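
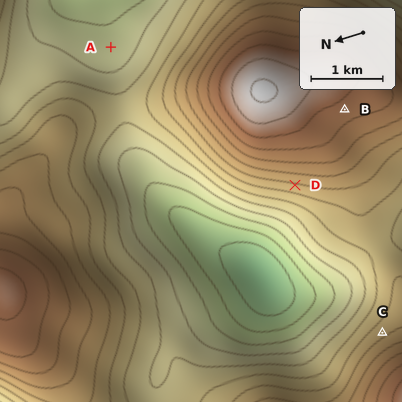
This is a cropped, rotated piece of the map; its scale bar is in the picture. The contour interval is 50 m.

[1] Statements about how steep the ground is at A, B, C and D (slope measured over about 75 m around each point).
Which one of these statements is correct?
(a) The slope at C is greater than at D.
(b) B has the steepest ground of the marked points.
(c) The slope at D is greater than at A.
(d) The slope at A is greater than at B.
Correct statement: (c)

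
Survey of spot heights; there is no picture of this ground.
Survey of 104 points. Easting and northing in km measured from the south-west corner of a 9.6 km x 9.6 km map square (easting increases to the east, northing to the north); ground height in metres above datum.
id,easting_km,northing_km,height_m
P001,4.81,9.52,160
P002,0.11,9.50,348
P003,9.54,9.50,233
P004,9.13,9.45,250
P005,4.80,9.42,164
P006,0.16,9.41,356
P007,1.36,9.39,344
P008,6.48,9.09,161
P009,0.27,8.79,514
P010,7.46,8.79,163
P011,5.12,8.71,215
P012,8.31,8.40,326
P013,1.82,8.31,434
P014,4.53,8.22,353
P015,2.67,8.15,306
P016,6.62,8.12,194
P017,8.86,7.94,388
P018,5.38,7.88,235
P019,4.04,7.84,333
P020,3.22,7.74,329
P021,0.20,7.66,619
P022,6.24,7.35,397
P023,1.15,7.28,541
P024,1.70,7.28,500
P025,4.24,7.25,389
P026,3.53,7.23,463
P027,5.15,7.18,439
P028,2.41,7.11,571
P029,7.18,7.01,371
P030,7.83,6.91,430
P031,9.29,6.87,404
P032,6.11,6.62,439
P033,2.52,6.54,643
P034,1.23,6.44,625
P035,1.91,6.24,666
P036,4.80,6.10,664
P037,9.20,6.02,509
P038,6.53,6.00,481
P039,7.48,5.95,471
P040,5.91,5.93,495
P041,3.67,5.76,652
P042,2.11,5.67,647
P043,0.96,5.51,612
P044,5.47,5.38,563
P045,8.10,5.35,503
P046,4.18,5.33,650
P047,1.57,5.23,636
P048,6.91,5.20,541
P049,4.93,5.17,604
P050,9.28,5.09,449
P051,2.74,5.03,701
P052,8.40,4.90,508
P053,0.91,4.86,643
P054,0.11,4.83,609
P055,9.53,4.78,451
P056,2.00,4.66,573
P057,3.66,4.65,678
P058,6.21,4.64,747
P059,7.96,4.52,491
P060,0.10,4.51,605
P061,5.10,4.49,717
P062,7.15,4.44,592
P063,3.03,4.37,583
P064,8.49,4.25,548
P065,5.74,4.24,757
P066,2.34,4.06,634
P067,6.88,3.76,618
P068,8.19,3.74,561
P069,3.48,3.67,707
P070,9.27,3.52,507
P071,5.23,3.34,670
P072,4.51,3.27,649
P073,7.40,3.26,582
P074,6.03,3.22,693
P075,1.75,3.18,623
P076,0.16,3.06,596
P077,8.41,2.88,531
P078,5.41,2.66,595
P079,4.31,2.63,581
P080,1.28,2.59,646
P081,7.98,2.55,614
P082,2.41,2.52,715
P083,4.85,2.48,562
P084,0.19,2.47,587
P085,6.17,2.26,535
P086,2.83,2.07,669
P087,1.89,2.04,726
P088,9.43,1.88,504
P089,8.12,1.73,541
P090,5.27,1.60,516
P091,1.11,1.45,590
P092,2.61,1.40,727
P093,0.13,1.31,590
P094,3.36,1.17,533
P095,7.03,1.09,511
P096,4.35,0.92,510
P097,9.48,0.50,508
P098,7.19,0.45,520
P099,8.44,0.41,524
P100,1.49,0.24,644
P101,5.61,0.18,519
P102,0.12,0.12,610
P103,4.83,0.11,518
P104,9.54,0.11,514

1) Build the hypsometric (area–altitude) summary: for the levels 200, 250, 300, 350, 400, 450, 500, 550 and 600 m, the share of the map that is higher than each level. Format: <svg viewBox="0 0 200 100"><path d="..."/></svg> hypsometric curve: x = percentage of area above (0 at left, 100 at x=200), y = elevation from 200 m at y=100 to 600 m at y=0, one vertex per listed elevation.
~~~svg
<svg viewBox="0 0 200 100"><path d="M191 100l-7-12-7-13-7-13-10-12-9-12-14-13-44-13-29-12"/></svg>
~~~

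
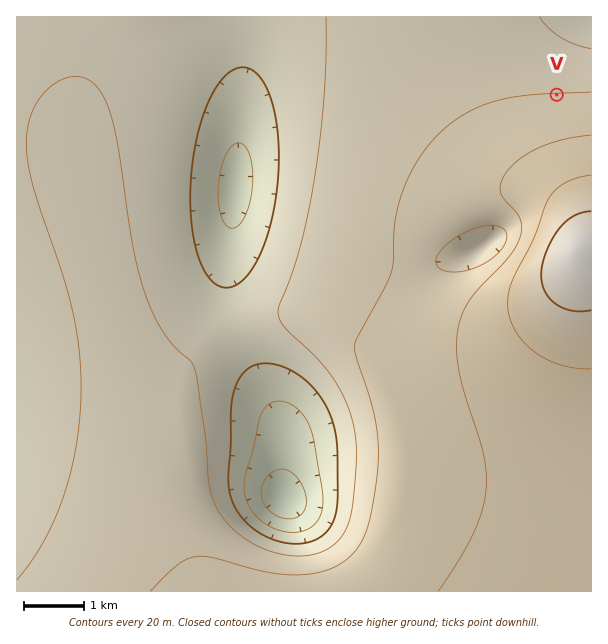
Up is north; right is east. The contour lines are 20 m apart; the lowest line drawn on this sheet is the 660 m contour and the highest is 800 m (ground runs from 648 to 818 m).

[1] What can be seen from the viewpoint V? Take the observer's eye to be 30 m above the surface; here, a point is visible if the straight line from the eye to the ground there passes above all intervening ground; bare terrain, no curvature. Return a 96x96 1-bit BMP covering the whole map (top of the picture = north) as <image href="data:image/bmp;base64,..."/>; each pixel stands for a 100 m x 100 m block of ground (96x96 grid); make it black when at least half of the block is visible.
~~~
<image width="96" height="96" href="data:image/bmp;base64,Qk2+BAAAAAAAAD4AAAAoAAAAYAAAAGAAAAABAAEAAAAAAIAEAAATCwAAEwsAAAIAAAAAAAAA////AAAAAAD/////////gAAAAAD/////////gAAAAAD/////////AAAAAAA///////8EAAAAAAAP//////AAAAAAAAAH/////8AAAAAAAAAB/////wAAAAAAAAAA/////gAAAAAAAAAAf////AAAAAAAAAAAP///+AAAAAAAAAAAH///8AAAAAAAAAAAD///4AAAAAAAAAAAB///wAAAAAAAAAAAB///wAAAAAAAAAAAB///gAAAAAAAAAAAA///gAAAAAAAAAAAA///gAAAAAAAAAAAA///gAAAAAAAAAAAA///gAAAAAAAAAAAA///gAAAAAAAAAAAA///gAAAAAAAAAAAAf//gAAAAAAAAAAAAf//gAAAAAAAAAAAAf//gAAAAAAAAAAAAf//gAAAAAAAAAAAAf//gAAAAAAAAAAAA///gAAAAAAAAAAAA///gAAAAAAAAAAAA///gAAAAIAAAAAAA///gAAAAYAAAAAAA///gAAAAYAAAAAAA///gAAAAcAAAAAAA///gAAAA8AAAAAAA///gAAAA8AAAAAAB///gAAAB+AAAAAAB///gAAAB+AAAAAAB///gAAAD+AAAAAAB///wAAAH/AAAAAAD///wAAAH/AAAAAAD///wAAAP/gAAAAAD///wAAAf/gAAAAAD///4AAA//wAAAAAH///4AAB//4AAAAAH///4AAD//8AAAAAH///4AAP//+AAAAAP///wAAf///gAAAAP///gAB////wAAAAP///gAD////8AAAAf///AAD////+AAAAf///AAB///APgAAA///+AAA//+AHwAAA///+AAA//+AB4AAA///+AAAf/8AA8AAB///+AAAf/8AAfAAB///8AAAP/8AAPgAD///8AAAP/8AAHwAH///8AAAH/+AAD8AH///8AAAH/+AAB/wP///8AAAD/+AAB/4P///8AAAD//AAA/8f///8AAAD//gAA/8////8AAAD//gAAf9////8AAAD//wAAf/////8AAAB//4AAf/////8AAAB//8AAf/////8AAAB//+AAf/////8AAAB///gA//////8AAAB///+D//////8AAAB///////////8AAAB///////////8AAAB///////////+AAAB///////////+AAAB///////////+AAAD///////////+AAAD///////////+AAAD////////////AAAD////////////AAAD////////////AAAD////////////gAAD////////////gAAH////////////gAAH////////////wAAH////////////wAAH////////////4AAP////////////4AAP////////////8AAP////////////+AAf////////////+AAf/////////////AA//////////////wA//////////////4B///////////////////////////////////////////////////////////////////////8="/>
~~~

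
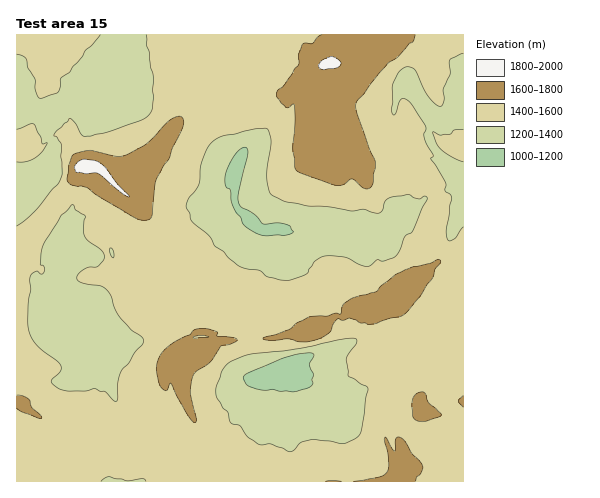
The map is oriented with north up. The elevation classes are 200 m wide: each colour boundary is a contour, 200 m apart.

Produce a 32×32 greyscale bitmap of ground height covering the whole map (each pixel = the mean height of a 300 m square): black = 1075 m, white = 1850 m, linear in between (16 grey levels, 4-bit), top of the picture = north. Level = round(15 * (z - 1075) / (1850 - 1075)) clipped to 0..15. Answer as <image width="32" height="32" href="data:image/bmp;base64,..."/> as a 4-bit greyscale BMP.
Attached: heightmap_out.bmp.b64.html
<image width="32" height="32" href="data:image/bmp;base64,Qk12AgAAAAAAAHYAAAAoAAAAIAAAACAAAAABAAQAAAAAAAACAAATCwAAEwsAABAAAAAAAAAAAAAAABEREQAiIiIAMzMzAERERABVVVUAZmZmAHd3dwCIiIgAmZmZAKqqqgC7u7sAzMzMAN3d3QDu7u4A////AHmYiHd3iHeIh3iZqpq8uYeJmamId3d4mHd3eId4q7qImaqqqph3iZd3Znd3eKuZqqqqqZmpiKqXZVVVVWmqqqqqqqh3iJmphlVVVVVoqaqqupiHd4iquHVEREVVV5m6qph2Zmd5q6dkMiIjVWeJqqp3dVVXeby4ZCAAEkV3mqqod3VVVXnMy4ZDIRNGeaqqh4dVVVVnrMy5h3dkVYqqiHd1REU1Z4mrqqqry5iJqoh4dURDNoiImZmYibu6q6qpeHVVVFd4iIiJmHeJq8zMqYh1Q0Vnd4iYiHd3eImrzMqYdUNnd3eIh3d3Znd3eKzLqHdTVnd3eId3ZUNXd2Z5q6h3VFVnd3d3dTMzNVVVV4mHd2VXd3h3d1QyIiNFVVZ3dmd1V3ial3VDIiMzRVVVZ3VWd3iby5dlMiNVVmZnZVd1VXiazdyoZTI1Z4iJqXZ3dVVZze3MqXUyNXiqu7qHd2VVWO/czLqFMiWKvMzLiIdVd1e7qrzKlkMkeszMyoh3Z3dnh3eKy5dlRHrMzMqHdndmVmVWeKupmHd6zMy5d3ZWVVVUVVaKqqqYmszMqXdlVVZlVUVWeaqqiKzMzLl2VmVXdlVVVYiKqYqrzNzKhVd1Z3dURVaJiIiams3tzKd3dXd3dUVWmHd3iYm83czKh3Z5iHdVV5l3d4h5q8zMzKh3"/>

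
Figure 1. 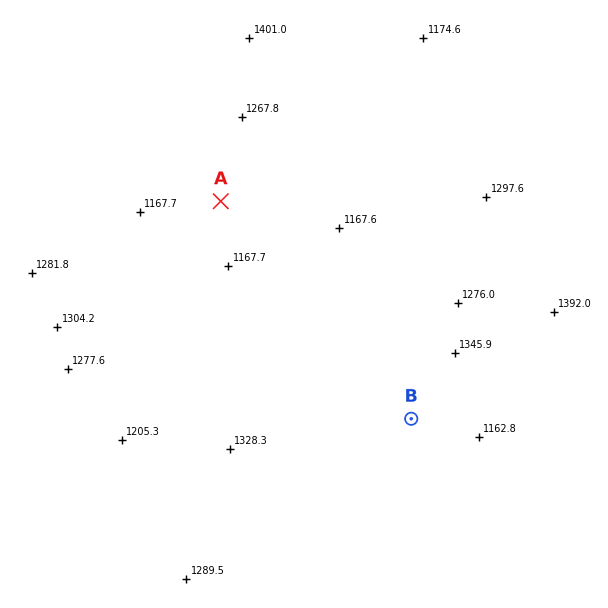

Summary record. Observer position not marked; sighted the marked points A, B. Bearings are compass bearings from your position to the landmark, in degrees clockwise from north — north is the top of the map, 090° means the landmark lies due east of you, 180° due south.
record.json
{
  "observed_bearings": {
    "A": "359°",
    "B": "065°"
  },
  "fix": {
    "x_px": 226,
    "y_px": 505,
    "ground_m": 1300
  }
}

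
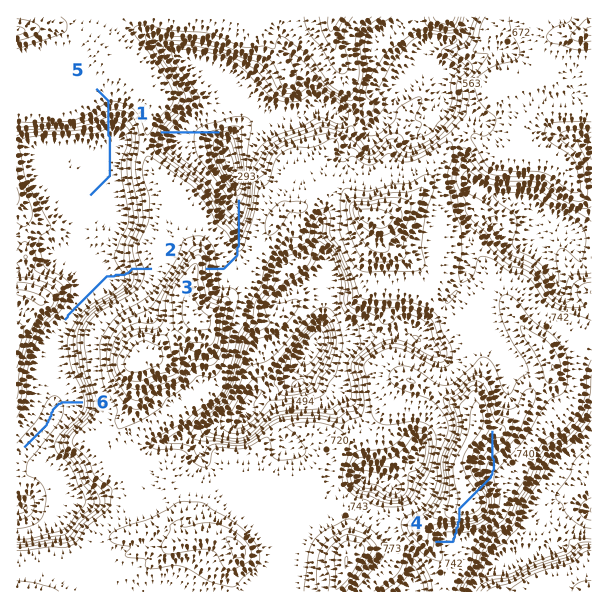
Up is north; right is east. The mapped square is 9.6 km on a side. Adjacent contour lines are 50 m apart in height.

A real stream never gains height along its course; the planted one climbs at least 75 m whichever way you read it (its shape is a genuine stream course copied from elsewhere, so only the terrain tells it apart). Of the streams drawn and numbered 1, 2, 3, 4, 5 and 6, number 4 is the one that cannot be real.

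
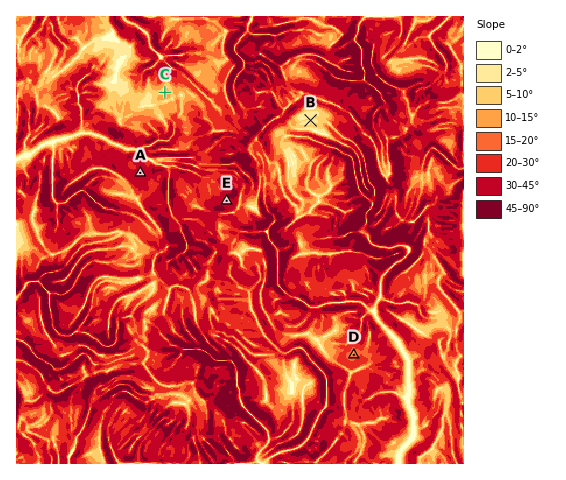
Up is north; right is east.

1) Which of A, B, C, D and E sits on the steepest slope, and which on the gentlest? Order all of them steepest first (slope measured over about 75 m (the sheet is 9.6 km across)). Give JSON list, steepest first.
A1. ["E", "A", "D", "C", "B"]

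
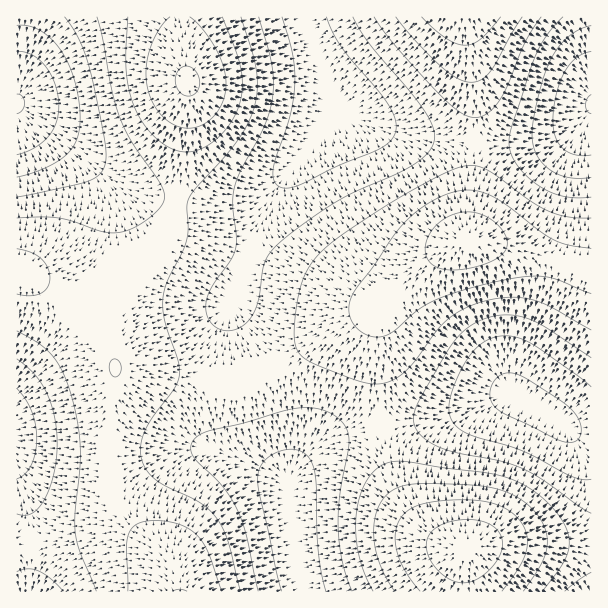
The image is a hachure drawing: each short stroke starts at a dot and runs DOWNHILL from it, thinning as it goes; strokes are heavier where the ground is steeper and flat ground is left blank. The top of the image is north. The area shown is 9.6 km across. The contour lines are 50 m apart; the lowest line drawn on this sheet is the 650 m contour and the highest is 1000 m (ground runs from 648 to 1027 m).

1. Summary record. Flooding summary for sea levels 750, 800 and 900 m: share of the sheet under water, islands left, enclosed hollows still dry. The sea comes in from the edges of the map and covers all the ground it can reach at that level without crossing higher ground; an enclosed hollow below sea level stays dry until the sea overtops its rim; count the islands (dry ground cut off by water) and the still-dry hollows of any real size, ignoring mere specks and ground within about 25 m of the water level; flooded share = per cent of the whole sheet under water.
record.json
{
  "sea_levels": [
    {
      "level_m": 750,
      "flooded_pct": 15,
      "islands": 0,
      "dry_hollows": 0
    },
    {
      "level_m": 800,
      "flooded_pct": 32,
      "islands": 0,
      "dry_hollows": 0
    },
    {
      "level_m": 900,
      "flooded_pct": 82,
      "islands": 0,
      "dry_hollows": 0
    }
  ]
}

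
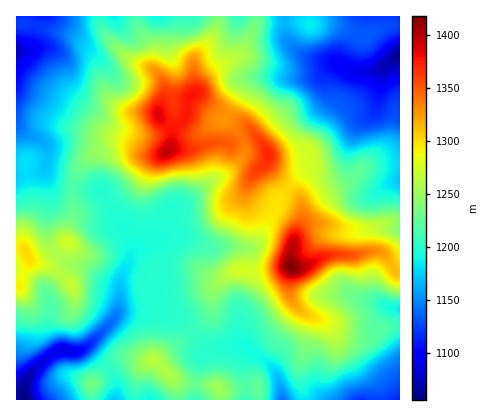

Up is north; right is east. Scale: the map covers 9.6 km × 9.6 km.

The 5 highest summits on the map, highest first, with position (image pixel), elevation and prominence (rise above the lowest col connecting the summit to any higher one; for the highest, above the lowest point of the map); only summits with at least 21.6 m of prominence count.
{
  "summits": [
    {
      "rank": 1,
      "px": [290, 266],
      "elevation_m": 1418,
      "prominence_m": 362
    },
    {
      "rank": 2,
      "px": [168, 150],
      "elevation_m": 1398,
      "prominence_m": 95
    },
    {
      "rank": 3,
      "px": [268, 154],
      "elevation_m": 1371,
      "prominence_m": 31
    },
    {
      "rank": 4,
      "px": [26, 252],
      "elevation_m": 1301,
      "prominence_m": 82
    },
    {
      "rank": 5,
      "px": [154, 360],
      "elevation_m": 1263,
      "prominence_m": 56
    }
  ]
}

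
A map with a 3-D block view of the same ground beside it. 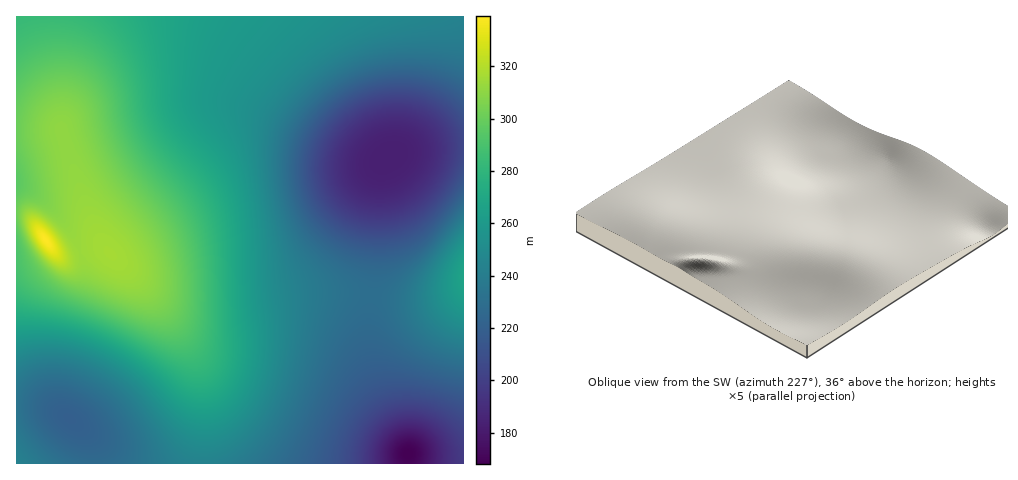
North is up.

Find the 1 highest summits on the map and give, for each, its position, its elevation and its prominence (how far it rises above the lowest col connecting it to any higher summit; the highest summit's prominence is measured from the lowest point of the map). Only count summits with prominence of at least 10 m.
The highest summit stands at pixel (46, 241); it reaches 339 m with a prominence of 171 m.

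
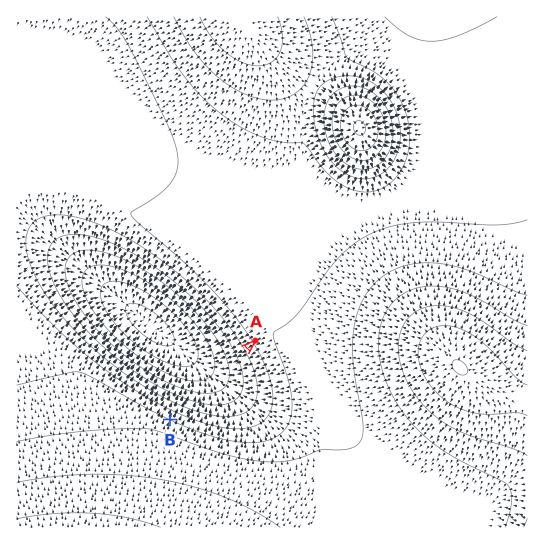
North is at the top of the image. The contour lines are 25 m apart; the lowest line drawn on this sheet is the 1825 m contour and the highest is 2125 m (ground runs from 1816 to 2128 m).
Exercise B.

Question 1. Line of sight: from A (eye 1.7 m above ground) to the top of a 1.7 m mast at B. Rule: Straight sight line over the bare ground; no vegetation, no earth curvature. yes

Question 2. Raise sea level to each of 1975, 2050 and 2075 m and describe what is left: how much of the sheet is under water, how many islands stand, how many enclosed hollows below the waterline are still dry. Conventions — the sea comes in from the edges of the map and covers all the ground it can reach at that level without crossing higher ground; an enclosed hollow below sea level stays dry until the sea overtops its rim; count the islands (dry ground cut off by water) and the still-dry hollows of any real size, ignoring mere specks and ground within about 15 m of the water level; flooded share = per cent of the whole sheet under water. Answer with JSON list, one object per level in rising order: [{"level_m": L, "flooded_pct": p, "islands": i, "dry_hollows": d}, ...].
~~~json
[{"level_m": 1975, "flooded_pct": 24, "islands": 0, "dry_hollows": 0}, {"level_m": 2050, "flooded_pct": 84, "islands": 1, "dry_hollows": 0}, {"level_m": 2075, "flooded_pct": 93, "islands": 1, "dry_hollows": 0}]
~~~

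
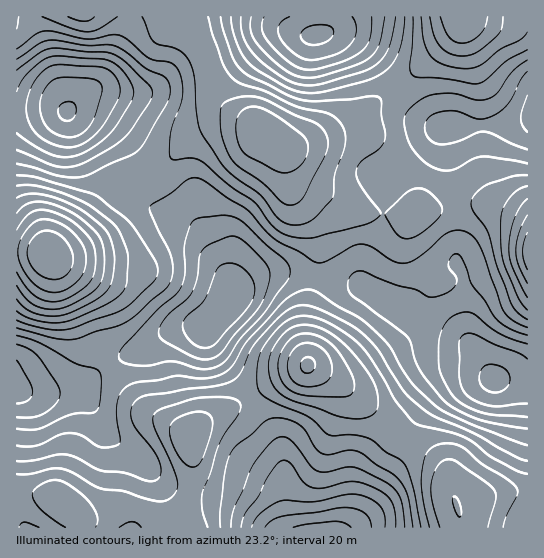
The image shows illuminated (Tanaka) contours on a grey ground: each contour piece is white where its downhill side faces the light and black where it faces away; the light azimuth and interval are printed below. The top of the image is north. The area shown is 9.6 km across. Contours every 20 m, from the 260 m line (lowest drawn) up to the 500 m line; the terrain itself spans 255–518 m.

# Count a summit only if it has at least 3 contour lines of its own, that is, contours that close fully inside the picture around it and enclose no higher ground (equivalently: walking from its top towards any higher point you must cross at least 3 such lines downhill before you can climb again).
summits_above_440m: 1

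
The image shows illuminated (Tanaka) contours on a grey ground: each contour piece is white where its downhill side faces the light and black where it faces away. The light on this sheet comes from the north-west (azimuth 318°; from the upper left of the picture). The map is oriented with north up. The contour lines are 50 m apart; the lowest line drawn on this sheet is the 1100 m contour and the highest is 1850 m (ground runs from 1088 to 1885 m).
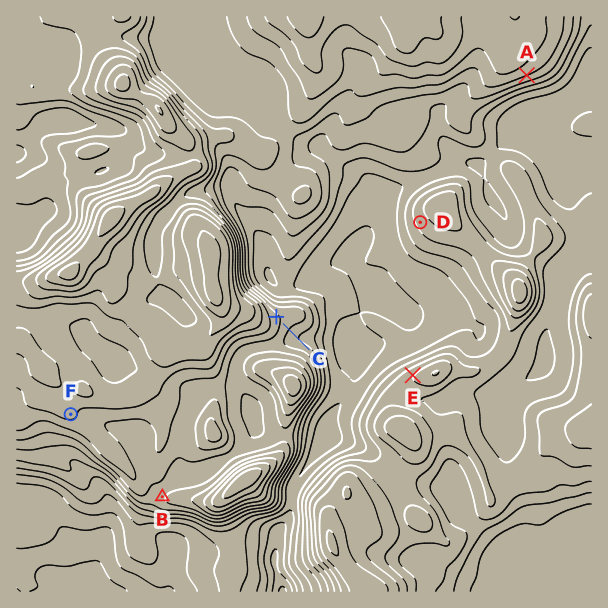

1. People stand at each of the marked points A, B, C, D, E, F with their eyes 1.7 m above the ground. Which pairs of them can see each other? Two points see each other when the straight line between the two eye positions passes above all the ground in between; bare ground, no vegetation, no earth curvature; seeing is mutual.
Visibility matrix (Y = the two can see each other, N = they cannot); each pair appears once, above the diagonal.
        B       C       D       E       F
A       N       Y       N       Y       N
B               N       N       N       N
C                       Y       Y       N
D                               Y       N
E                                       N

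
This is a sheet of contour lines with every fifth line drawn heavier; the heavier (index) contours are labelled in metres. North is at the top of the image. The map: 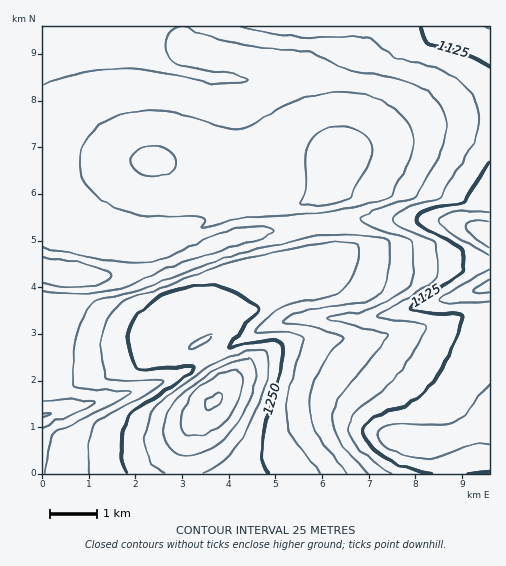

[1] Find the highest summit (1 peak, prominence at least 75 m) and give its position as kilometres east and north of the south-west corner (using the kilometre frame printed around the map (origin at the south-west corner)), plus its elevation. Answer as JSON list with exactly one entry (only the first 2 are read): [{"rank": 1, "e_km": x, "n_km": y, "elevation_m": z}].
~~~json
[{"rank": 1, "e_km": 3.69, "n_km": 1.56, "elevation_m": 1352}]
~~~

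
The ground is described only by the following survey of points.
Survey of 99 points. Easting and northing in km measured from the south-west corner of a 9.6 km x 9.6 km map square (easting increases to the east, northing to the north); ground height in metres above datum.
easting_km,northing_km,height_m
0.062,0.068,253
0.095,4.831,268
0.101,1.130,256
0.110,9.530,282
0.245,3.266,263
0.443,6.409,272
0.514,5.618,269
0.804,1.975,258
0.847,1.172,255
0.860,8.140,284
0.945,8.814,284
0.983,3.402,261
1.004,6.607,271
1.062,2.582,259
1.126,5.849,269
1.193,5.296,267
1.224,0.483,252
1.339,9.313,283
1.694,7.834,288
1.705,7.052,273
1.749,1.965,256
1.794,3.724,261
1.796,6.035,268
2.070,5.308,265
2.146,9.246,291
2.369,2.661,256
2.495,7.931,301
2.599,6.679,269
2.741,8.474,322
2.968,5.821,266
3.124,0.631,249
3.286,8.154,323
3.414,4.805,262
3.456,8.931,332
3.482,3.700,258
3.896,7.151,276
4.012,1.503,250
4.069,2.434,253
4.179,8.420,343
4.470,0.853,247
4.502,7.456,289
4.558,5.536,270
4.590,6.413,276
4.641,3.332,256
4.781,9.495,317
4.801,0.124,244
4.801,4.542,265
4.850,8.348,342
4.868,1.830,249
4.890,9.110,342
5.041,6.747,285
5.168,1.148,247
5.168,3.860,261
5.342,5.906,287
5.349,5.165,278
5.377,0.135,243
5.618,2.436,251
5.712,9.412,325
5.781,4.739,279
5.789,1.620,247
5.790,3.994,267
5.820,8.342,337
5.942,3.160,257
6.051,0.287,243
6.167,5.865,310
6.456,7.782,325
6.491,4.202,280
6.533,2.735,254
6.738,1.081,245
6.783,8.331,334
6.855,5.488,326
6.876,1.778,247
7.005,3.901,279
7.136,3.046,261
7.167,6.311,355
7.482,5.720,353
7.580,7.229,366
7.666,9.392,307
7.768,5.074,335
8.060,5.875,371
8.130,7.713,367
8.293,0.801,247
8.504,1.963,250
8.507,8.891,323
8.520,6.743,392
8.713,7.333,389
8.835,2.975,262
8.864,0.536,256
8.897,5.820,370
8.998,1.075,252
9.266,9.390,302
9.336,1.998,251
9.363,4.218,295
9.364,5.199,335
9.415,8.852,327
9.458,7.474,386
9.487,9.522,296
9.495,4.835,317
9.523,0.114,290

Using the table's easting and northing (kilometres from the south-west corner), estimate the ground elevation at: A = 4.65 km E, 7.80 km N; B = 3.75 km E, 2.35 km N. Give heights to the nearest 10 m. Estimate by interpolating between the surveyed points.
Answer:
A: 310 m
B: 250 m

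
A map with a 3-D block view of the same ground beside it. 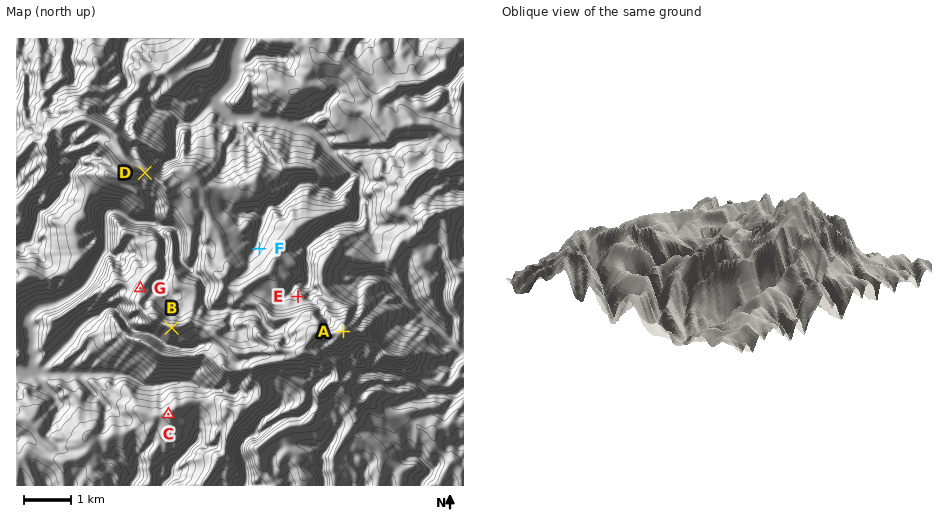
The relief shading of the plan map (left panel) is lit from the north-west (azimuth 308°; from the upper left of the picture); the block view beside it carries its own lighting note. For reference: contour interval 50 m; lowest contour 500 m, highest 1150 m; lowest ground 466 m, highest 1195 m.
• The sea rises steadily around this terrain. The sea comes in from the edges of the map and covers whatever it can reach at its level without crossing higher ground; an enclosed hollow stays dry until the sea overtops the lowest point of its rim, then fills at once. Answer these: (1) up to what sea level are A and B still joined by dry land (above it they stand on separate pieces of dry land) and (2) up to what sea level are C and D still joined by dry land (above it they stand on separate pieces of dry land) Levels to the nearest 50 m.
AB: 950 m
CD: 700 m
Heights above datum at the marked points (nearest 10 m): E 850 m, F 770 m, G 890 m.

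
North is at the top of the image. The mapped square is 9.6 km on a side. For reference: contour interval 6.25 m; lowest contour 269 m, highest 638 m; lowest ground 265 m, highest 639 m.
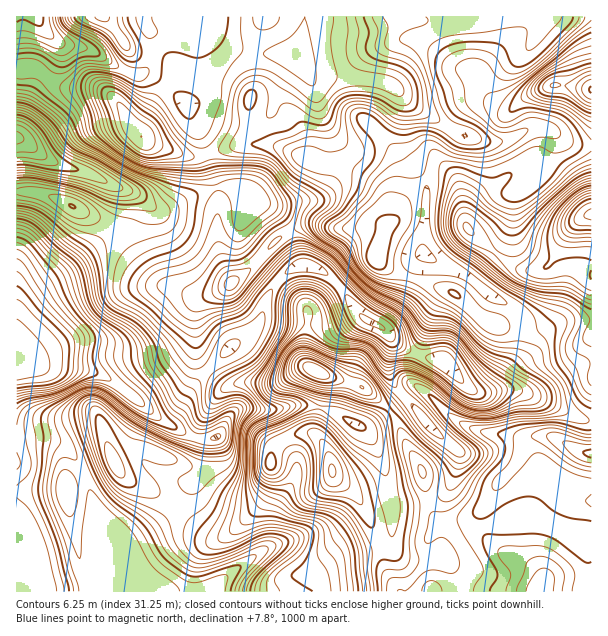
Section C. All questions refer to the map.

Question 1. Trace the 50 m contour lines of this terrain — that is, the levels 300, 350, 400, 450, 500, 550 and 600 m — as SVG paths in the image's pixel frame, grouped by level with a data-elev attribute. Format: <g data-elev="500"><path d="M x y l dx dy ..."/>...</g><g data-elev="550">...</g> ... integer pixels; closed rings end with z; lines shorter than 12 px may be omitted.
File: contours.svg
<g data-elev="300"><path d="M17 249l6 3 5 6 28 45 26 29 3 9-2 16 0 14-4 6-11 7-12 6-39 7"/></g><g data-elev="350"><path d="M212 440l-2-2 4-3 4-1 3 1-3 5z"/><path d="M17 216l10 2 9 5 21 20 23 19 5 10 6 25 4 11 7 8 23 14 7 8 4 7 3 17 3 7 15 20 11 21 13 12 5 10-3 3-6 0-25-10-20-12-26-20-11-4-8 0-8 3-22 13-7 6-2 9 3 20-8 42 0 12 18 49 13 48"/><path d="M17 112l10 3 12 8 7 8 11 17 7 7 30 15 10 7 3 5-3 1-71-14-16-1"/></g><g data-elev="400"><path d="M151 498l7-1 2-3 0-5-4-7-12-14-2-7 2-1 15 4 9 1 8-3 0-4-5-5-15-7-27-9-26-27-5-3-6 0-2 7 2 20 8 25 8 18 8 9 7 6 11 3z"/><path d="M387 341l-31-18-8-14-3-14 2 0 3 1 18 14 23 14 4 7 0 7-3 4z"/><path d="M323 275l-17-3-19 2-2-1 3-6 6-6 11-3 9 3 9 6 5 8z"/><path d="M75 218l8 1 6-4 0-5-5-6-6-4-10-4-12-2-7 1 0 3 12 11z"/><path d="M17 89l16 4 25 18 10 10 9 17 7 7 44 25 32 13 22 12 4 3 1 6 0 15-5 14-10 9-25 9-13 9-10 13-4 15 1 5 3 4 25 17 24 24 16 19 6 3 6-3 17-27 7-4 22-9 17-23 6-5 2 1-1 34-10 22-11 13-32 17-6 7-2 7-1 9 4 5 5 0 19-6 8 2 4 5 0 6-6 9-3 8-5 37-4 7-14 16-11 18-18 15-5 12 1 9 5 9 6 6 8 2 10-1 14-4 37-17 9 0 8 3 1 5-2 4-27 27-5 8-2 7"/><path d="M58 17l4 10 22 17 3 3 0 3-20 10-5 2-26-13-9-1-10 1"/></g><g data-elev="450"><path d="M225 296l6-1 6-4 9-12 5-10-20 1-8 5-4 6-1 7 2 5z"/><path d="M268 249l12-9 2-3-1-1-9 6-3 4z"/><path d="M85 17l4 4 21 10 12 17 6 2 2-2-1-6-10-15-2-10"/><path d="M253 17l2 9 8 4 6-1 6-3 3-5 1-4"/><path d="M333 17l-2 27 6 34-16 22-4 3-6-2-18-15-24-15-12-2-11 2-9 7-5 8-8 36-4 9-8 12-8 5-9-1-10-7-8-8-13-21-8-8-16-8-21-13-12-4-11 0-5 3-2 8 12 39 3 6 13 13 23 15 13 3 38 0 27-6 40 2 14 5 15 18 15 14 0 5-7 22 0 5 38 23 32 35 10 8 26 15 19 26 8 2 18-1 9 3 25 32 16 16 0 6-5 7-8 3-9-1-12-5-26-21-20-11-12-3-18 3-19-20-8-3-17-2-8-4-4-6-6-24-7-9-6-4-6-1-6 2-3 3-3 7 1 17-2 7-16 24-12 21-2 8 1 7 5 6 7 4 13 4 2 3-7 7-25 11-7 7-2 11 1 36 4 12 10 10 14 6 15 9 21 5 7 4 3 6 2 17 9 12 2 6 3 25"/></g><g data-elev="500"><path d="M369 527l3 1 2-3 0-15-6-25-8-15-27-33-10-10-11-4-12 5-5 4 0 3 11 8 6 9 1 13 0 23 2 6 6 4 18 3 8 3 6 5z"/><path d="M269 470l4-1 3-5-1-8-3-4-3 2-3 7 0 6z"/><path d="M573 17l-4 7-24 26-14 12-9 4-6 1-4-2-8-17-4-3-6-2-21-1-15 1-12 4-8 7-3 8 1 9 12 36 7 9 21 9 10 9 4 7-1 3-4 3-11 2-15-1-21-14-10-3-8 0-15 4-7-1-9-4-20-15-7-2-5 3 2 8 14 19 2 6-1 7-2 6-10 12-5 17-11 16-20 17-1 3 1 4 20 15 12 21 11 11 11 6 31 12 20 18 16 3 8 4 30 28 9 5 18 6 11 9 20 13 7 7 2 7-2 9-7 5-27 2-21 6-12 1-12-2-12-4-25-17-5-1 18 27 28 24 4 6 0 6-6 7-11 9-7 3-5-4-9-14-24-21-25-28-15-26-14-15-7-5-23-5-25-11-9 0-8 5-5 7-2 11 0 7 4 5 29 9 27 5 36 11 7 3 3 5 4 30 13 55 1 9-6 45-4 5-15 0-4 3-3 9 2 19"/></g><g data-elev="550"><path d="M553 591l1-16-5-5-6-2-4 2-5 4-6 11-2 6"/><path d="M591 441l-9-1-25-8-6 0-4 3 2 6 20 17 10 6 12 3"/><path d="M591 164l-18 9-49 43-9 5-8-2-16-9-21-19-8-2-4 0-5 5-3 7-4 21 2 12 7 10 51 38 30 14 30 7 11 8 3 4 1 6-8 20 0 6 3 5 10 5 4 5-3 16 4 8"/><path d="M591 53l-19 6-24 12-13 12-4 9 2 4 4 3 27 6 27 17"/></g><g data-elev="600"><path d="M591 188l-13 5-14 13-8 12-3 13 1 9 7 6 8 2 22-1"/></g>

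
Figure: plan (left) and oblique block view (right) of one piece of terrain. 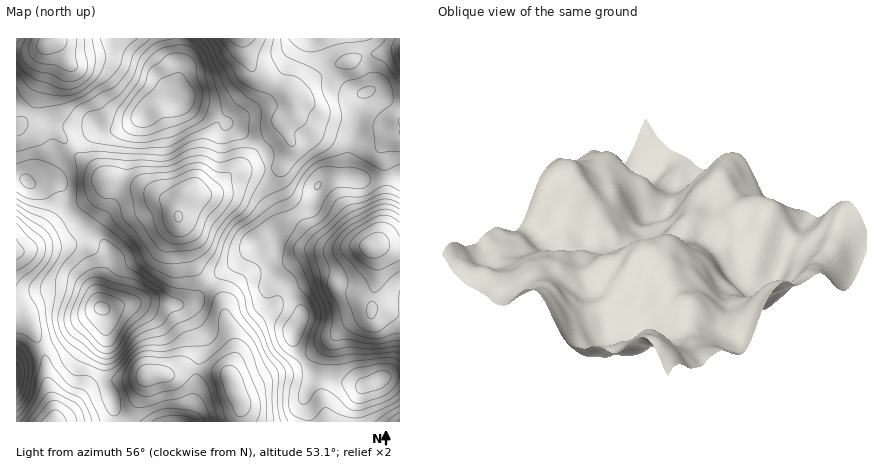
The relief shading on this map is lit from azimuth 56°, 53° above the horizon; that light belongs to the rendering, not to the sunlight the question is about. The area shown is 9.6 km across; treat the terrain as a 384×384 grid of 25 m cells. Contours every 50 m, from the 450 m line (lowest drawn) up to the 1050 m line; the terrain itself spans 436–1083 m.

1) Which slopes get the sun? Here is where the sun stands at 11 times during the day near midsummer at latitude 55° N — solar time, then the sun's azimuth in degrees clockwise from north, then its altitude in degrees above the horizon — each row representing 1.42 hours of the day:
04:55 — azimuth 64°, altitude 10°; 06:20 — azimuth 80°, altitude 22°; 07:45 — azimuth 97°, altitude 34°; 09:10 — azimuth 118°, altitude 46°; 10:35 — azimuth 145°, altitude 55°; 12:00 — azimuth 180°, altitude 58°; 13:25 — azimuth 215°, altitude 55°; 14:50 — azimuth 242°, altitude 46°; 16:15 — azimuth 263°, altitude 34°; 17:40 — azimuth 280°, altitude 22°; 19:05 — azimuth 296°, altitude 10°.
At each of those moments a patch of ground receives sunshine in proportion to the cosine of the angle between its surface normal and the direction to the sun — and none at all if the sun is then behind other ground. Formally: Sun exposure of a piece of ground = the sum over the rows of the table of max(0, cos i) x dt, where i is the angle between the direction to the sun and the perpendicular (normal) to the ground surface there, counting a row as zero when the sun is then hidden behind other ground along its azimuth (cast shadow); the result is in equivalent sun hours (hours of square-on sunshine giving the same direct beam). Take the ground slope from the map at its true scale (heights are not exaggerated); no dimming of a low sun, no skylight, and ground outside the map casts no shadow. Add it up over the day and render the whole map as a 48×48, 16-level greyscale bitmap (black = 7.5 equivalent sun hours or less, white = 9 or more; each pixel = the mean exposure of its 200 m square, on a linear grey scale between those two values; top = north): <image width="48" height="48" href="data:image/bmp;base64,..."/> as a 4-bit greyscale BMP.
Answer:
<image width="48" height="48" href="data:image/bmp;base64,Qk32BAAAAAAAAHYAAAAoAAAAMAAAADAAAAABAAQAAAAAAIAEAAATCwAAEwsAABAAAAAAAAAAAAAAABEREQAiIiIAMzMzAERERABVVVUAZmZmAHd3dwCIiIgAmZmZAKqqqgC7u7sAzMzMAN3d3QDu7u4A////ACE3qpmYmqzd3dzd3czN3cqXZnq6hlZmVBE2iHdnmrze3d3d3LvM3LmHh2q6llREIhFGZUVoqave7d7tzMzNy5mZqXqql2QzIjRndDV6qczd7e7dzLvMuZmau4qYiJl2REV5lmeau8zN7e3dzMvMqZqqy5qau8y5dWVpl4maqpms3d3N3MzLmJmbu7zM3N3cqah5mJqXZCRpqqvMy5mpiZh4is3d3d7c3Mqrqal0EAAVZmiqqXaJmYVEa93u7d3dzdzLmIdjIgAAIjVomYeKqGQiWb3d3d3MzN3bhlZTRTABJFV5qpiJh2VWWKzd3N3M3N3bdUQ0aGM0VniaqqqZhlZ4aIm93d3d3e3JdmVGiYQ0VoiImru6hlepiWV73d3d3t24iJh3d5ZEaJmImby5ZXrLmoZ6vM3d3cypq7qYVXl2iaqZmJu5ZovLmrmazMzM3MqZvMu6iImpibu7uZqpmZu6i9u7zMzMzMqavMzLu7vdy83d25mZiau6rNzMzMzMzMu7u7vLzM3d3d3u7amIebuorMu8zLzdzM3cu7zdzN3d3d7u7bmIq8yqvMurzMzd3d3d3M3dzd3d3d7u3LqYm8zLzMuqvN3d3d3d3d3dy7zd3e3d3MuXeKzMzMzMzd3e3d3czd3du7vM3e7u3dy6h4nLzMzM3d3t3cu7u8zdu93c3d7d3cu7qHeaq7qqvMzdzKmImbvMvN3d3d3d3cvMy5h4iId2aJq7uodneavNzd3dzd3t3MzN3cqYmGVDNEaamVVnibvN3d3dzM3dzM3N3dy5uoVDIhFHdyNXir3d3czNy7zMzN3d3d3Ly5dlQxATUxNXms3d3cvMzLvMzd3d3d3d3LqYdTABIRNoq7vN3tzMzLvM3dzMzN3d3LqZljAAAEeJqprM3dzLu7q8y7u7zN3d3Kd4dmQiM5vLu6q83dy7qZeJqYmrzM3t3Mp5mZmIiM3dzLqazMuYdlVWh3i8zM3d3N2qzMzMzN3d3cuYiJh1QyM0VWiru7zN3d3L3d3d3e7t3dynZVVUMiI0RWd4mqzM3d3d3u3d3e7t3duWVEQyNEM1VmdnibzN3d3d3d3d3u3d3cuXZVMiNWU0Zmdmac3d3N3d3czN3t3d3cuqmYZURWZEV4iIms3dzN3MzMzMzc3czLu7zLl3ZndkV6u7u7zd3dzMzMzMzMzM3czN3bqXZ4dlV6zMu6vM3czMzNy8zLzd3dzd3czLl3ZWeKzd3Lq8zM3LvMy6qs3d7t3dzN3duYWIiazd3czMzNypu7uqms3e7d3d3d3dy4irmbzN3d3dzMqavLuru83e3d3d3d3d25msy7zd3e3cy6q8zN3LvN3e3e3d3d3cyZm8zLzd3d3LqqvN3e3MzN3e3e3czd3Lyqq8u7zM3dy6qqvN3u3N3d3e7dyrzMzM3Jmsu73d3cuqqau83d3d3M3e7duau8zM3cqt27zd3cuqmZqqq7zcy5rN3cupm8zd3dzN3Lzd3cupmZmpmJqruUWLzLupm7zd3d3d3c3d3cy5maqql2d4hg=="/>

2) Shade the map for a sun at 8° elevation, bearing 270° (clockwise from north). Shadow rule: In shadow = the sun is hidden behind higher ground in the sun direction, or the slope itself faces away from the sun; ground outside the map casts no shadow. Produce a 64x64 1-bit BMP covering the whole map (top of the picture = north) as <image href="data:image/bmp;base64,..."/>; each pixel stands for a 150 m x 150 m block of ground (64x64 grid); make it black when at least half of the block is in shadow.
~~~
<image width="64" height="64" href="data:image/bmp;base64,Qk0+AgAAAAAAAD4AAAAoAAAAQAAAAEAAAAABAAEAAAAAAAACAAATCwAAEwsAAAIAAAAAAAAA////AAAAAAAA/+cAAP/gAAD/wAAB//gAAP/AAAH//4AB/4AAAf//wAHfAAAB///gAcAAAAP///ABwAAAA///8APAAAAH///wA8AAAAf//4ADxAAAB//4AAP+AAAD/+AAA/8AAAP/wAAH/4AAA/+AAAf/gAAD/4AAD//AAAP/gAAP/8AAB/+AAB//wAAH/4AAH//gAA//gAAf/+AAD/8AAB//4AAP/gAAP//AAA/wAAB//4AAB+AAAH//AAAHwAAAf/4AAAOAAAA//gAAgAAAAD/+AAH4AAAAP/8AAf4AAAA//4AB/4AAAD//gAH/4AAAH/8AAf/wAAP//AAD//gAA//4AAP//AAD//AAB//+AAH/wAAH//4AAf4AAAP//wAB+AAAA///gAHgAAAB///AAcAAAAB//+ABwAAAAH//4AEAAAAB/8fwAAAAAAHjx/gAAAAAAcHD+AAAAAABgcP4AAAAAAABgfgAAAAAAAAA8AAAAAAAAAAAAAAAAAAAABwAAAAAAAAAHgAAAGAAAAAfAAAA+AAAAB8AAAD8AAAAHwAAYP4AAAAfAAAA/gAAAB8AAAB/gAAAPwAAPn/AAAB/AAA//+AAAHgAAD//+AAAAAAAH//4AAAAAAAf//wAAAAAAD///AAAAAAAP//4ADAAAAB///gA/gAAAH//8AD/gAAA///AAP/AAA=="/>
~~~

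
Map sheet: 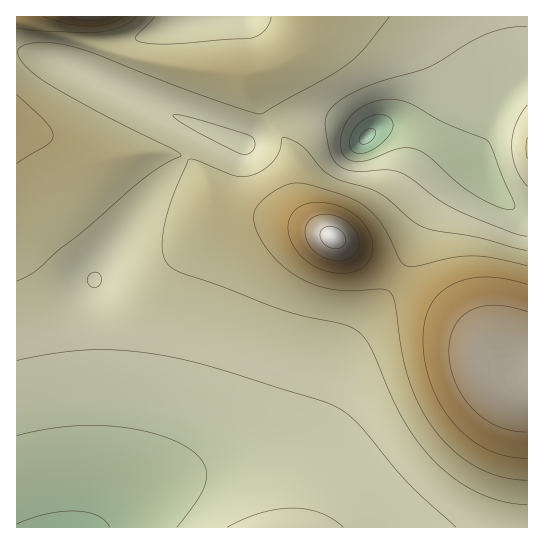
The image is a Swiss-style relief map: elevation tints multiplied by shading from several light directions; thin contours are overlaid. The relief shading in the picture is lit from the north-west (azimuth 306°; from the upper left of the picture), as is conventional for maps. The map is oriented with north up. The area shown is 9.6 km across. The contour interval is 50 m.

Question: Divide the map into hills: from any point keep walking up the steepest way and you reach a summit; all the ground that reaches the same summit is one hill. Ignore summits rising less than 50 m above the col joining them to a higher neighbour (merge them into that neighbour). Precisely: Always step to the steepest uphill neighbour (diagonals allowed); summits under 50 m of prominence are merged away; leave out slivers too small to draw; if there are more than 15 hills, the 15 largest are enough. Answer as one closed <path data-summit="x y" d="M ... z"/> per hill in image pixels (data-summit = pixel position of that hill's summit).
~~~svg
<path data-summit="333 238" d="M325 119l-43 1-36 24-37-15-10-1-15 31-29 32-44 67-15 19 0 180-4 45-7 26 314-1-33-36-17-14-16-8-23-6-19-3-40-1 19-2 20-5 17-14 10-19 18-49 14-28 47-60 40-81 29-33 7-2-38-27-27-12-21-2-21 12-26-14z"/><path data-summit="527 379" d="M473 167l-8 1-16 15-16 22-22 50-15 27-51 67-16 34-12 36-10 19-17 14-20 5-19 2 40 1 19 3 23 6 16 8 17 14 33 37 129-1 0-313-10-3-13-10-10-10-12-17z"/><path data-summit="90 17" d="M523 16l-506 0-1 35 18 4 28 9 63 31 117 49 7-1 26-20 14-4 36 0 14 4 26 14 21-12 16 0 32 14 39 28 4-16 20-41 8-12 20-20z"/><path data-summit="17 119" d="M22 52l-6 1 0 474 67 1 4-5 5-21 4-45-1-178 56-82 33-38 13-29 6-3-78-32-63-31z"/><path data-summit="527 149" d="M527 80l-5 1-17 17-8 12-24 51 0 5 10 8 12 17 10 10 18 12 5 0z"/>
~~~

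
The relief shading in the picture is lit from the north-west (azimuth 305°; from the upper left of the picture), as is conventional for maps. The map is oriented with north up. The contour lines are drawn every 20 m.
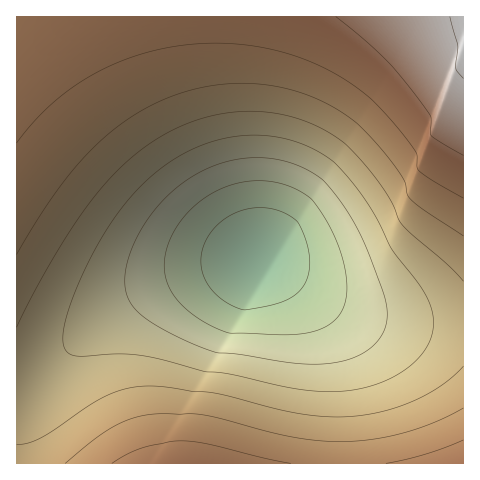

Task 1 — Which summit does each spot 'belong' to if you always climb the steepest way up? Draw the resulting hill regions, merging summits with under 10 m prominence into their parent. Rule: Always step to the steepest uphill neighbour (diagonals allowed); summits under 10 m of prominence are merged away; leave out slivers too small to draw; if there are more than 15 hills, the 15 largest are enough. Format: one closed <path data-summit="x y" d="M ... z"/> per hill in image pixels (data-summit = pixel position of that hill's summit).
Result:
<path data-summit="463 48" d="M463 16l-446 0-1 372 13-1 12-6 50-52 42-29 27-13 36-13 56-13 12 0 63 40 40 16 37 6 59 1z"/><path data-summit="180 463" d="M263 261l-18 1-49 12-36 13-27 13-42 29-50 52-12 6-12 1-1 75 321 1 1-76-4-31-6-23-8-14-17-23z"/><path data-summit="463 463" d="M266 262l-2 1 23 18 23 24 18 29 6 23 4 31 0 75 125 1 1-139-60-2-37-6-40-16z"/>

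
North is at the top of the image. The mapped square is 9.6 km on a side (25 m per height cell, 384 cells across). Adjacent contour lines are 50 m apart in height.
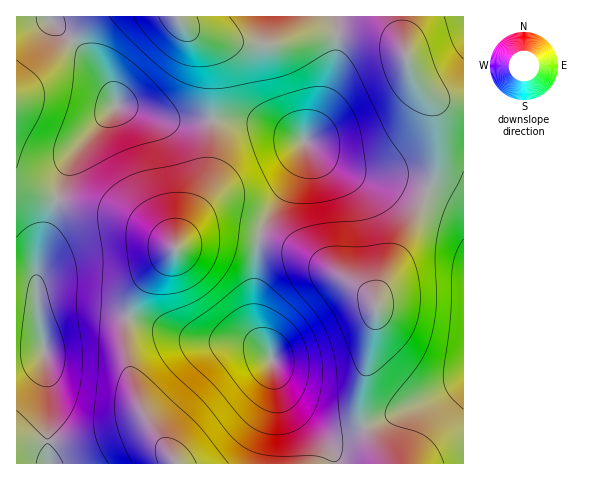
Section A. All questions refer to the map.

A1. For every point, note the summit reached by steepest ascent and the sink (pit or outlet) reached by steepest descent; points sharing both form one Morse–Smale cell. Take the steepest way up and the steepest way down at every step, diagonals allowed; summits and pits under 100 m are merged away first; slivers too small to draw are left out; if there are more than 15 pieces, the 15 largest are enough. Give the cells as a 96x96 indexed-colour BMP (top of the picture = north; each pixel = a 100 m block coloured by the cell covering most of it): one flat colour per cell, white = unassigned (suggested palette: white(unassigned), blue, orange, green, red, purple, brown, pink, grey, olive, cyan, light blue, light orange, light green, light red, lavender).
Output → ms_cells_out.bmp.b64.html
<image width="96" height="96" href="data:image/bmp;base64,Qk12EgAAAAAAAHYAAAAoAAAAYAAAAGAAAAABAAQAAAAAAAASAAATCwAAEwsAABAAAAAAAAAA////ALR3HwAOf/8ALKAsACgn1gC9Z5QAS1aMAMJ34wB/f38AIr28AM++FwDox64AeLv/AIrfmACWmP8A1bDFABERERERERERERERERERERERMzMzMzMzMzMzMzMzMzMzMzMiIiIiIiIiIiIiIiIiIhERERERERERERERERERERERMzMzMzMzMzMzMzMzMzMzMzMiIiIiIiIiIiIiIiIiIhERERERERERERERERERERETMzMzMzMzMzMzMzMzMzMzMzMiIiIiIiIiIiIiIiIiIhEREREREREREREREREREREzMzMzMzMzMzMzMzMzMzMzMzIiIiIiIiIiIiIiIiIiIhERERERERERERERERERERMzMzMzMzMzMzMzMzMzMzMzMyIiIiIiIiIiIiIiIiIiIhERERERERERERERERERERMzMzMzMzMzMzMzMzMzMzMzMyIiIiIiIiIiIiIiIiIiIhERERERERERERERERERETMzMzMzMzMzMzMzMzMzMzMzMiIiIiIiIiIiIiIiIiIiIhEREREREREREREREREREzMzMzMzMzMzMzMzMzMzMzMzIiIiIiIiIiIiIiIiIiIiIhEREREREREREREREREREzMzMzMzMzMzMzMzMzMzMzMyIiIiIiIiIiIiIiIiIiIiIhERERERERERERERERERMzMzMzMzMzMzMzMzMzMzMzMiIiIiIiIiIiIiIiIiIiIiIhERERERERERERERERERMzMzMzMzMzMzMzMzMzMzMzIiIiIiIiIiIiIiIiIiIiIiIhERERERERERERERERETMzMzMzMzMzMzMzMzMzMzMyIiIiIiIiIiIiIiIiIiIiIiIhERERERERERERERERETMzMzMzMzMzMzMzMzMzMzMiIiIiIiIiIiIiIiIiIiIiIiIhEREREREREREREREREzMzMzMzMzMzMzMzMzMzMzIiIiIiIiIiIiIiIiIiIiIiIiIhEREREREREREREREREzMzMzMzMzMzMzMzMzMzMzIiIiIiIiIiIiIiIiIiIiIiIiIhEREREREREREREREREzMzMzMzMzMzMzMzMzMzMyIiIiIiIiIiIiIiIiIiIiIiIiIhERERERERERERERERMzMzMzMzMzMzMzMzMzMzMyIiIiIiIiIiIiIiIiIiIiIiIiIhERERERERERERERERMzMzMzMzMzMzMzMzMzMzMiIiIiIiIiIiIiIiIiIiIiIiIiIhERERERERERERERERMzMzMzMzMzMzMzMzMzMzMiIiIiIiIiIiIiIiIiIiIiIiIiIhERERERERERERERETMzMzMzMzMzMzMzMzMzMzIiIiIiIiIiIiIiIiIiIiIiIiIiIhERERERERERERERETMzMzMzMzMzMzMzMzMzMzIiIiIiIiIiIiIiIiIiIiIiIiIiIhERERERERERERERETMzMzMzMzMzMzMzMzMzMzIiIiIiIiIiIiIiIiIiIiIiIiIiIhERERERERERERERETMzMzMzMzMzMzMzMzMzMzIiIiIiIiIiIiIiIiIiIiIiIiIiIhERERERERERERERETMzMzMzMzMzMzMzMzMzMyIiIiIiIiIiIiIiIiIiIiIiIiIiIhERERERERERERERETMzMzMzMzMzMzMzMzMzMyIiIiIiIiIiIiIiIiIiIiIiIiIiIhERERERERERERERETMzMzMzMzMzMzMzMzMzMiIiIiIiIiIiIiIiIiIiIiIiIiIiIhERERERERERERERETMzMzMzMzMzMzMzMzMzMiIiIiIiIiIiIiIiIiIiIiIiIiIiIhERERERERERERERETMzMzMzMzMzMzMzMzMzIiIiIiIiIiIiIiIiIiIiIiIiIiIiIhERERERERERERERETMzMzMzMzMzMzMzMzMzIiIiIiIiIiIiIiIiIiIiIiIiIiIiIhERERERERERERERETMzMzMzMzMzMzMzMzMyIiIiIiIiIiIiIiIiIiIiIiIiIiIiIhERERERERERERERETMzMzMzMzMzMzMzMzMyIiIiIiIiIiIiIiIiIiIiIiIiIiIiIhERERERERERERERETMzMzMzMzMzMzMzMzMyIiIiIiIiIiIiIiIiIiIiIiIiIiIiIhERERERERERERERETMzMzMzMzMzMzMzMzMyIiIiIiIiIiIiIiIiIiIiIiIiIiIiIhERERERERERERERERMzMzMzMzMzMzMzMzMyIiIiIiIiIiIiIiIiIiIiIiIiIiIiIhERERERERERERERERMzMzMzMzMzMzMzMzMyIiIiIiIiIiIiIiIiIiIiIiIiIiIiIhEREREREREREREREREzMzMzMzMzMzMzMzMyIiIiIiIiIiIiIiIiQiIiIiIiIiIiIhEREREREREREREREREzMzMzMzMzMzMzMzMyIiIiIiIiIiIiIiIkRCIiIiIiIiIiIhERERERERERERERERETMzMzMzMzMzMzMzMyIiIiIiIiIiIiIiJERCIiIiIiIiIiIhERERERERERERERERERMzMzMzMzMzMzMzMyIiIiIiIiIiIiIiRERCIiIiIiIiIiIhERERERERERERERERERMzMzMzMzMzMzMzMyIiIiIiIiIiIiJEREREIiIiIiIiIiIhEREREREREREREREREREzMzMzMzMzMzMzMyIiIiIiIiIiIkREREREIiIiIiIiIiIhERERERERERERERERERETMzMzMzMzMzMzMyIiIiIiIiIiJEREREREQiIiIiIiIiIhERERERERERERERERERERMzMzMzMzMzMzMyIiIiIiIiIkREREREREQiIiIiIiIiIhEREREREREREREREREREREzMzMzMzMzMzMyIiIiIiIiJERERERERERCIiIiIiIiIhERERERERERERERERERERETMzMzMzMzMzMyIiIiIiIkRERERERERERCIiIiIiIiIhERERERERERERERERERERERMzMzMzMzMzMzIiIiIiREREREREREREREIiIiIiIiIhEREREREREREREREREREREREzMzMzMzMzMzIiIiJEREREREREREREREIiIiIiIiIhERERERERERERERERERERERERMzMzMzMzMzIiJEREREREREREREREREQiIiIiIiIhERERERERERERERERERERERERERMzMzMzMxRERERERERERERERERERERCIiIiIiIhERERERERERERERERERERERERERERERERERRERERERERERERERERERERCIiIiIiIhERERERERERERERERERERERERERERERERERFEREREREREREREREREREREIiIiIiIhERERERERERERERERERERERERERERERERERFEREREREREREREREREREREIiIiIiIhEREREREREREREREREREREREREREREREREREUREREREREREREREREREREQiIiIiIhEREREREREREREREREREREREREREREREREREUREREREREREREREREREREQiIiIiIhERERERERERERERERERERERERERERERERERERRERERERERERERERERERERCIiIiIhERERERERERERERERERERERERERERERERERERFERERERERERERERERERERCIiIiIhERERERERERERERERERERERERERERERERERERFERERERERERERERERERERCIiIiIhEREREREREREREREREREREREREREREREREREREUREREREREREREREREREREIiIiIhERERERERERERERERERERERERERERERERERERERREREREREREREREREREREIiIiIhERERERERERERERERERERERERERERERERERERERREREREREREREREREREREQiIiIhERERERERERERERERERERERERERERERERERERERFEREREREREREREREREREQiIiIhERERERERERERERERERERERERERERERERERERERFEREREREREREREREREREQiIiIhEREREREREREREREREREREREREREREREREREREREURERERERERERERERERERCIiIhEREREREREREREREREREREREREREREREREREREREURERERERERERERERERERCIiIhERERERERERERERERERERERERERERERERERERERERRERERERERERERERERERCIiIhERERERERERERERERERERERERERERERERERERERERRERERERERERERERERERCIiIhERERERERERERERERERERERERERERERERERERERERRERERERERERERERERERCIiIhERERERERERERERERERERERERERERERERERERERERFERERERERERERERERERCIiIhERERERERERERERERERERERERERERERERERERERERFERERERERERERERERERCIiIhERERERERERERERERERERERERERERERERERERERERVERERERERERERERERERCIiIhERERERERERERERERERERERERERERERERERERERFVVURERERERERERERERERCIiIhEREREREREREREREREREREREREREREREREREREVVVVURERERERERERERERERCIiIhEREREREREREREREREREREREREREREREREREVVVVVVVRERERERERERERERERCIiIhERERERERERERERERERERERERERERERERFVVVVVVVVVRERERERERERERERERCIiIhEREREREREREREREREREVVVVVVVVVVVVVVVVVVVVVVVVERERERERERERERERCIiIhEREREREREREREREREVVVVVVVVVVVVVVVVVVVVVVVVVVERERERERERERERERCIiIhERERERERERERERFVVVVVVVVVVVVVVVVVVVVVVVVVVVVUREREREREREREREQiIiIhEREREREREREREVVVVVVVVVVVVVVVVVVVVVVVVVVVVVVUREREREREREREREQiIiIhEREREREREREREVVVVVVVVVVVVVVVVVVVVVVVVVVVVVVUREREREREREREREIiIiIhEREREREREREREVVVVVVVVVVVVVVVVVVVVVVVVVVVVVVVREREREREREREREIiIiIhERERERERERERFVVVVVVVVVVVVVVVVVVVVVVVVVVVVVVVRERERERERERERCIiIiIhERERERERERERFVVVVVVVVVVVVVVVVVVVVVVVVVVVVVVVREREREREREREQiIiIiIhERERERERERERVVVVVVVVVVVVVVVVVVVVVVVVVVVVVVVVVEREREREREREIiIiIiIhERERERERERERVVVVVVVVVVVVVVVVVVVVVVVVVVVVVVVVVEREREREREREIiIiIiIhEREREREREREVVVVVVVVVVVVVVVVVVVVVVVVVVVVVVVVVVERERERERERCIiIiIiIhERERERERERFVVVVVVVVVVVVVVVVVVVVVVVVVVVVVVVVVVERERERERERCIiIiIiIhERERERERERVVVVVVVVVVVVVVVVVVVVVVVVVVVVVVVVVVVERERERERERCIiIiIiIhEREREREREVVVVVVVVVVVVVVVVVVVVVVVVVVVVVVVVVVVVERERERERERCIiIiIiIhERERERERFVVVVVVVVVVVVVVVVVVVVVVVVVVVVVVVVVVVVUREREREREQiIiIiIiIhERERERERVVVVVVVVVVVVVVVVVVVVVVVVVVVVVVVVVVVVVUREREREREIiIiIiIiIhEREREREVVVVVVVVVVVVVVVVVVVVVVVVmZmZmZmZVVVVVVUREREREQiIiIiIiIiIhERERERFVVVVVVVVVVVVVVVVVVVVWZmZmZmZmZmZmZlVVVUREREIiIiIiIiIiIiIhERERERVVVVVVVVVVVVVVVVVVVmZmZmZmZmZmZmZmZmZmZiIiIiIiIiIiIiIiIiIhEREREVVVVVVVVVVVVVVVVVVVZmZmZmZmZmZmZmZmZmZmZiIiIiIiIiIiIiIiIiIhERERFVVVVVVVVVVVVVVVVVVWZmZmZmZmZmZmZmZmZmZmZiIiIiIiIiIiIiIiIiIhERERVVVVVVVVVVVVVVVVVVVmZmZmZmZmZmZmZmZmZmZmYiIiIiIiIiIiIiIiIiIg=="/>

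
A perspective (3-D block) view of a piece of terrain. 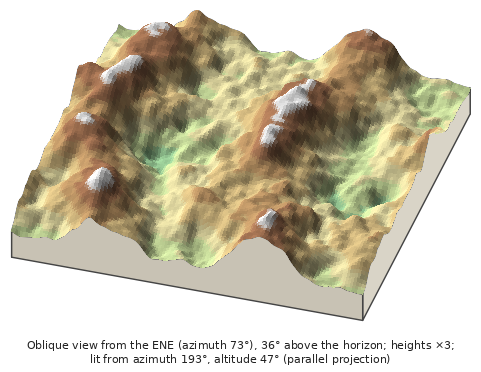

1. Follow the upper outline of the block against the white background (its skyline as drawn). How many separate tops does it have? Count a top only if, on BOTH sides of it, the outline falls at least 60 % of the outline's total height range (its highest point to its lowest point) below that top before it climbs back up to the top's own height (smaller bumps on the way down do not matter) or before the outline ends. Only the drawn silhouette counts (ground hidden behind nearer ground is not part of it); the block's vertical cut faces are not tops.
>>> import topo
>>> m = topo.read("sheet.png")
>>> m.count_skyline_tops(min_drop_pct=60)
0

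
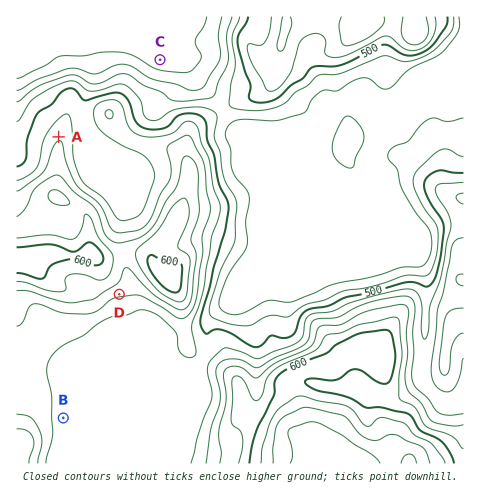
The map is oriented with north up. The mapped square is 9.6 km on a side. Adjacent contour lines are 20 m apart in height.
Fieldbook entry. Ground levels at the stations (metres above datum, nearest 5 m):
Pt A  535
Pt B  515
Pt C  415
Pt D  545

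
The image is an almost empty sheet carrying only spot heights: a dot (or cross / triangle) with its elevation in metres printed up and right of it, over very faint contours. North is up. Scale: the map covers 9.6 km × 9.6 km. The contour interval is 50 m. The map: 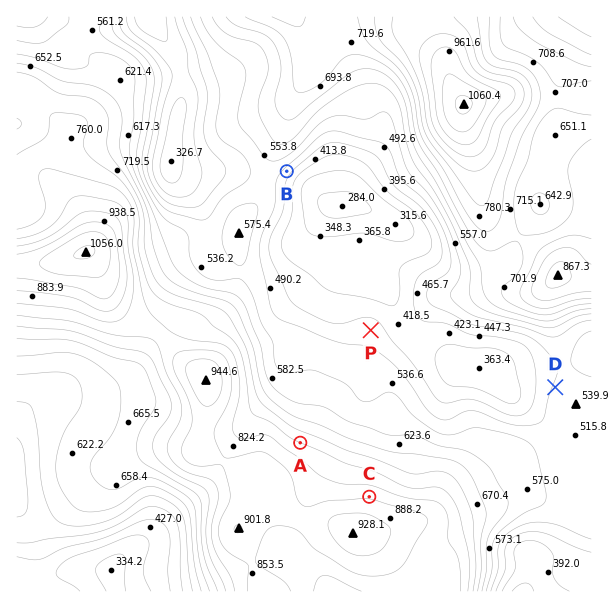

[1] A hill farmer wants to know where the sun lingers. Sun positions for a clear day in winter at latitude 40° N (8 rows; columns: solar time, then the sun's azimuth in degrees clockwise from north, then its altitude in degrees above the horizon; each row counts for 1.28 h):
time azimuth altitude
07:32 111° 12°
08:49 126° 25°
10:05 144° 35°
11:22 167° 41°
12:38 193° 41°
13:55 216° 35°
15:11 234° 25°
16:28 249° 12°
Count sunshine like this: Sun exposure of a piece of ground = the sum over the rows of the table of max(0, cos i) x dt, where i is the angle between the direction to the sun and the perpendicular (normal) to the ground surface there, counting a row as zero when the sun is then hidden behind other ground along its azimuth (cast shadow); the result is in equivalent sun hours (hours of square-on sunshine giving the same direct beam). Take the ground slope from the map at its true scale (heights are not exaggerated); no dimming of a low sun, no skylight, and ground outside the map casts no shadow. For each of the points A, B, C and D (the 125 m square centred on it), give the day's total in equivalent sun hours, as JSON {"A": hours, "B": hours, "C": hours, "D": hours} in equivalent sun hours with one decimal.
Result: {"A": 3.3, "B": 5.8, "C": 3.4, "D": 4.4}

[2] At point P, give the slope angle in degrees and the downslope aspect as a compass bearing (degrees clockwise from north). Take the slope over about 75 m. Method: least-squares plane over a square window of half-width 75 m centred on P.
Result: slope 6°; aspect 25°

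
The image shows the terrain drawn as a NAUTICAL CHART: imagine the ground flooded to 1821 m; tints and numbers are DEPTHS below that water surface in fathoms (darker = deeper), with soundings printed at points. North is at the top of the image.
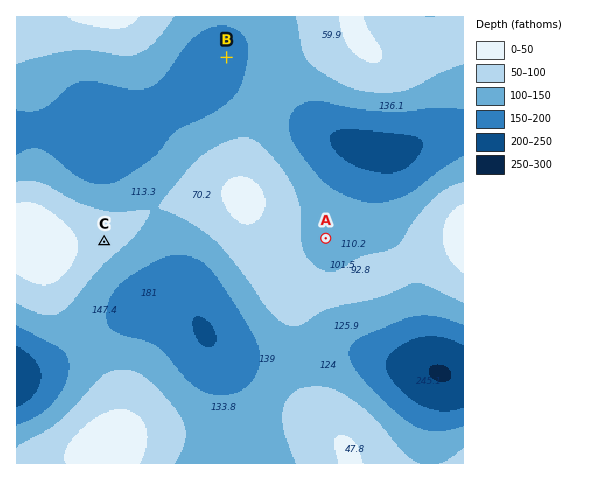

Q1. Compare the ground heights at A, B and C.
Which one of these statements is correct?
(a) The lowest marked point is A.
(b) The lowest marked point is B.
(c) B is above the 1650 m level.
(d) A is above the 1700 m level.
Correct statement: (b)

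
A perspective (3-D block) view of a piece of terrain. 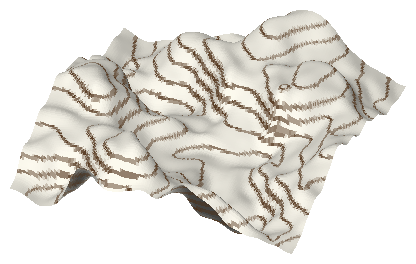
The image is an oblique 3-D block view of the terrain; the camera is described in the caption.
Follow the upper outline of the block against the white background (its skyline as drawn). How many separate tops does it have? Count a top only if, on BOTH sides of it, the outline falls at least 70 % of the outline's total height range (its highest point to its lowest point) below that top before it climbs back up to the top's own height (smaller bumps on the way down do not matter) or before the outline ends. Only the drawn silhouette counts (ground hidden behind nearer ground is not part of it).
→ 0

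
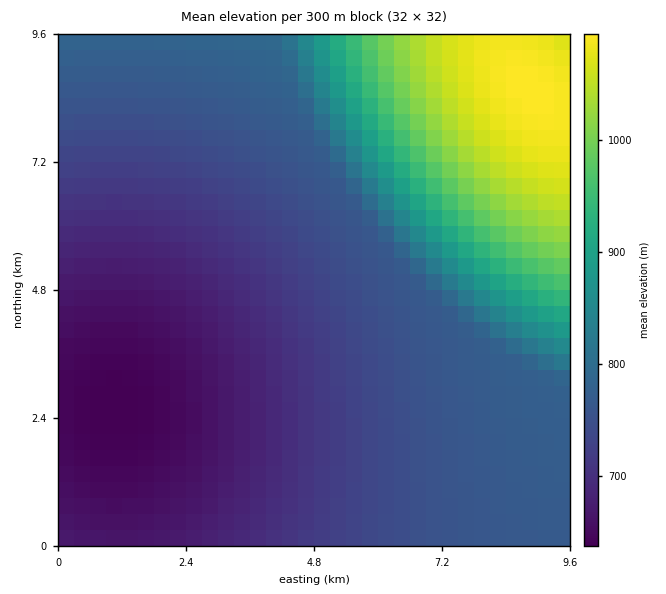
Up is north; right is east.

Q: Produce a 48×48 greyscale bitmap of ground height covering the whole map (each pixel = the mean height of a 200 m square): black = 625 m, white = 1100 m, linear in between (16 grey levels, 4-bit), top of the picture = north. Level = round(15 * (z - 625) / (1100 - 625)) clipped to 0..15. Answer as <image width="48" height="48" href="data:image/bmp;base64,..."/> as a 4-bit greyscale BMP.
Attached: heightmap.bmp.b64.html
<image width="48" height="48" href="data:image/bmp;base64,Qk32BAAAAAAAAHYAAAAoAAAAMAAAADAAAAABAAQAAAAAAIAEAAATCwAAEwsAABAAAAAAAAAAAAAAABEREQAiIiIAMzMzAERERABVVVUAZmZmAHd3dwCIiIgAmZmZAKqqqgC7u7sAzMzMAN3d3QDu7u4A////ABERERERESIiIiIjMzMzNERERERERERERBERERERERIiIiIjMzMzNERERERERERERREREREREREiIiIiMzMzNEREREREREREVRERERERERESIiIiMzMzNERERERERERFVRERERERERESIiIiMzMzM0RERERERERVVRERERERERERIiIiMzMzM0REREREREVVVRERERERERERIiIiIzMzM0REREREREVVVRERERERERERIiIiIzMzM0RERERERFVVVREREREREREREiIiIzMzM0RERERERFVVVREQAAEREREREiIiIzMzM0RERERERFVVVREAAAAREREREiIiIzMzM0RERERERVVVVREAAAABEREREiIiIzMzM0RERERERVVVVRAAAAABEREREiIiIzMzNEREREREVVVVVRAAAAABEREREiIiIzMzNEREREREVVVVVREAAAAREREREiIiIzMzNERERERFVVVVVREAAAAREREREiIiIzMzNERERERFVVVVVREQAAERERERIiIiMzMzNERERERFVVVVVhERERERERERIiIiMzMzRERERERVVVVWZhERERERERERIiIiMzMzRERERERVVVZmdxERERERERESIiIiMzMzREREREVVVWZ3eBERERERERESIiIjMzMzREREREVVZnd4iBEREREREREiIiIjMzM0RERERFVWZ3iImRERERERERIiIiIzMzM0RERERFVmd4iZmhERERERESIiIiIzMzNERERERVZ3iJmaqhEREREREiIiIiMzMzNEREREVWd4iZqqqyERERESIiIiIjMzMzRERERFVneImaqruyIiIiIiIiIiIzMzM0RERERVZ3iJmqu7vCIiIiIiIiIiMzMzM0RERERWd4iaqru8zCIiIiIiIiIjMzMzNEREREVneImqq7zMzCIiIiIiIiIzMzMzRERERFZniJqru8zM3SIiIiIiIjMzMzM0RERERVZ4iaq7vMzd3TIiIiIjMzMzMzNEREREVWeImqu7zM3d3TMzMzMzMzMzMzREREREVneJmru8zd3d7jMzMzMzMzMzM0RERERFZniZqrvM3d3u7jMzMzMzMzMzRERERERVZ4iaq7zN3d7u7jMzMzMzMzM0RERERERWd4mqu8zd3e7u7jMzMzMzM0REREREREVmeJmrvM3d3u7u7kQzMzM0RERERERERFVniJqrvM3d7u7u7kREREREREREREREVVZ3iaq7zN3e7u7//0RERERERERERERFVVZ4maq8zd3u7u///0REREREREREREVVVWd4mqu8zd7u7v///0RERERERERERVVVVWeJmrvM3d7u7////0RERERERERFVVVVVneJqrvM3e7u7////0RERERERVVVVVVVVniJqrzN3e7u/////1VVVVVVVVVVVVVVZniZq7zN3e7u/////lVVVVVVVVVVVVVVZ4iaq7zN3u7u/////lVVVVVVVVVVVVVVZ4mau8zd3u7u////7lVVVVVVVVVVVVVWd4mau8zd3u7u7//u7g=="/>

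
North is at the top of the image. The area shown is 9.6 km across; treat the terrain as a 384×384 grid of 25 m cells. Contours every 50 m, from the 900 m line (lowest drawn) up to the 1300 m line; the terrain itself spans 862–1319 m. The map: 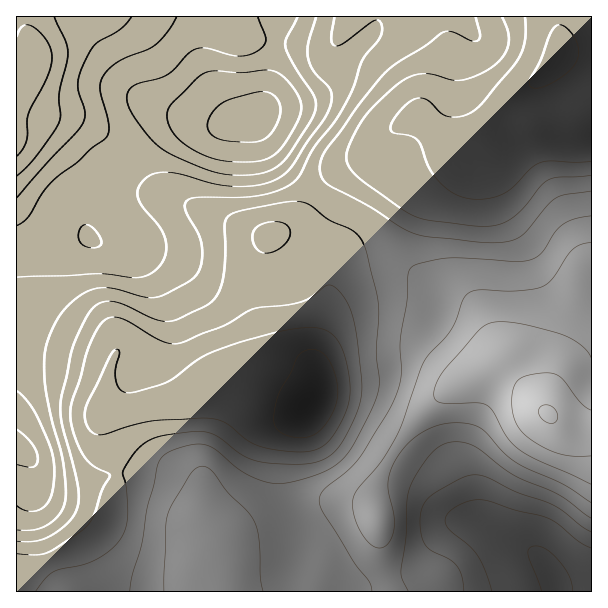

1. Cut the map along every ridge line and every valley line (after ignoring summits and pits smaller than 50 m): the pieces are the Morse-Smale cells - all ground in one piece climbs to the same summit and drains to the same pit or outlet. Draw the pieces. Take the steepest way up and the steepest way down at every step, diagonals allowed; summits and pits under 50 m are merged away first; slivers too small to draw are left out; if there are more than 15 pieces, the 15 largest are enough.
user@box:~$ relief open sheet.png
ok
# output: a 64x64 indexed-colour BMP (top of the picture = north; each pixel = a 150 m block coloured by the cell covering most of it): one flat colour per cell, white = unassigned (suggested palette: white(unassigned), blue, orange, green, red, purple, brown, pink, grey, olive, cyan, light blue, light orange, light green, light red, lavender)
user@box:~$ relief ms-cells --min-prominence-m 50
<image width="64" height="64" href="data:image/bmp;base64,Qk12CAAAAAAAAHYAAAAoAAAAQAAAAEAAAAABAAQAAAAAAAAIAAATCwAAEwsAABAAAAAAAAAA////ALR3HwAOf/8ALKAsACgn1gC9Z5QAS1aMAMJ34wB/f38AIr28AM++FwDox64AeLv/AIrfmACWmP8A1bDFAJmZmZmVVVVVVVVVVVVVVTMzMzMzNEREREREREREREREmZmZmZVVVVVVVVVVVVVVMzMzMzM0RERERERERERERESImZmZVVVVVVVVVVVVVVUzMzMzMzRERERERERERERERIiImZlVVVVVVVVVVVVVVVMzMzMzNEREREREREREREREiIiImVVVVVVVVVVVVVVVUzMzMzM0RERERERERERERESIiIiIVVVVVVVVVVVVVVVTMzMzM0RERERERERERERERIiIiIiIVVVVVVVVVVVVVVMzMzMzREREREREREREREREiIiIiIhVVVVVVVVVVVVVUzMzMzNERERERERERERERESIiIiIiIVVVVVVVVVVVVUzMzMzM0RERERERERERERERIiIiIiIhVVVVVVVVVVVVTMzMzMzREREREREREREREREiIiIiIiFVVVVVVVVVVVVMzMzMzNERERERERERERERESIiIiIiIVVVVVVVVVVVVUzMzMzM0RERERERERERERERIiIiIiIhVVVVVVVVVVVUzMzMzMzREREREREREREREREiIiIiIiFVVVVVVVVVVVTMzMzMzM0RERERERERERERESIiIiIiIVVVVVVVVVVVVUzMzMzMzRERERERERERERERIiIiIiIhVVVVVVVVVVVVTMzMzMzM0REREREREREREREiIiIiIhVVVVVVVVVVVVVMzMzMzMzNERERERERERERESIiIiIiFVVVVVVVVVVVVUzMzMzMzM0RERERERERERERIiIiIiIVVVVVVVVVVVVVVMzMzMzMzNEREREREREREQiiIiIiIhVVVVVVVVVVVVVVTMzMzMzMzRERERERERCIiKIiIiIgRERFVVVVVVVVVVVUzMzMzMzM0RERERERCIiIoiIiIiIERERERVVVVVVVVUTMzMzMzMzNEREREREIiIiiIiIiIgRERERERVVVVVVUREzMzMzMzMzREREREIiIiKIiIiIiBEREREREVVVVVURETMzMzMzMzMzREREIiIiIoiIiIiIEREREREREVVVERETMzMzMzMzMzMzREIiIiIiiIiIiIgRERERERERERERERMzMzMzMzMzMzMzIiIiIiKIiIgREREREREREREREREREzMzMzMzMzMzMzMiIiIiIhERERERERERERERERERERERMzMzMzMzMzMzMiIiIiIiEREREREREREREREREREREREzMzMzMzMzMzMyIiIiIiIRERERERERERERERERERERETMzMzMzMzMzMyIiIiIiIhEREREREREREREREREREREREzMzMzMzMzMzIiIiIiIiERERERERERERERERERERERETMzMzMzMzMzIiIiIiIiIRERERERERERERERERERERERMzMzMzMzMzIiIiIiIiIhEREREREREREREREREREREREzMzMzMzMzIiIiIiIiIiERERERERERERERERERERERETMzMzMzMiIiIiIiIiIiIRERERERERERERERERERERETMzMzMzIiIiIiIiIiIiIhERERERERERERERERERERETMzMzMzIiIiIiIiIiIiIiERERERERERERERERERERETMzMzMzIiIiIiIiIiIiIiJ3d3cRERERERERERERERETMzMzMzMiIiIiIiIiIiIiInd3d3cREREREREREREREzMzMzMzMiIiIiIiIiIiIiIid3d3dxEREREREREREREREzMzMzMiIiIiIiIiIiIiIiJ3d3d3ERERERERERERERERMzMzMiIiIiIiIiIiIiIiInd3d3cRERERERERERERERETMyIiIiIiIiIiIiIiIiIid3d3dxERERERERERERERERMyIiIiIiIiIiIiIiIiIiJ3d3d3ERERERERERERERERFiIiIiIiIiIiIiIiIiIiInd3d3dxERERERERERERERFmYiIiIiIiIiIiIiIiIiIid3d3d3ERERERERERERERFmZmIiIiIiIiIiIiIiIiIiJ3d3d3dxERERERERERERFmZmZiIiIiIiIiIiIiIiIiInd3d3d3dxERERERERERFmZmZmZmIiIiIiIiIiIiIiIid3d3d3d3dxERERERERFmZmZmZmZiIiIiJmIiIiIiIiJ3d3d3d3d3cREREREREWZmZmZmZmIiIiJmZmYmZmZmZnd3d3d3d3d3EREREREWZmZmZmZmZiIiJmZmZmZmZmZmd3d3d3d3d3d3d3d3ERZmZmZmZmZmYiJmZmZmZmZmZmZ3d3d3d3d3d3d3d3EREWZmZmZmZmZmZmZmZmZmZmZmZnd3d3d3d3d3d3d3cRERERZmZmZmZmZmZmZmZmZmZmZmd3d3d3d3d3d3d3cRERERERFmZmZmZmZmZmZmZmZmZmZ3d3d3d3d3d3d3dxERERERERZmZmZmZmZmZmZmZmZmZnd3d3d3d3d3d3dxEREREREREWZmZmZmZmZmZmZmZmZmd3d3d3d3d3d3d3ERERERERERFmZmZmZmZmZmZmZmZmZ3d3d3d3d3d3d3cREREREREREWZmZmZmZmZmZmZmZmZnd3d3d3d3d3d3cRERERERERERFmZmZmZmZmZmZmZmZmd3d3d3d3d3d3dxERERERERERERZmZmZmZmZmZmZmZmZ3d3d3d3d3d3d3EREREREREREREWZmZmZmZmZmZmZmZnd3d3d3d3d3d3cRERERERERERERZmZmZmZmZmZmZmZm"/>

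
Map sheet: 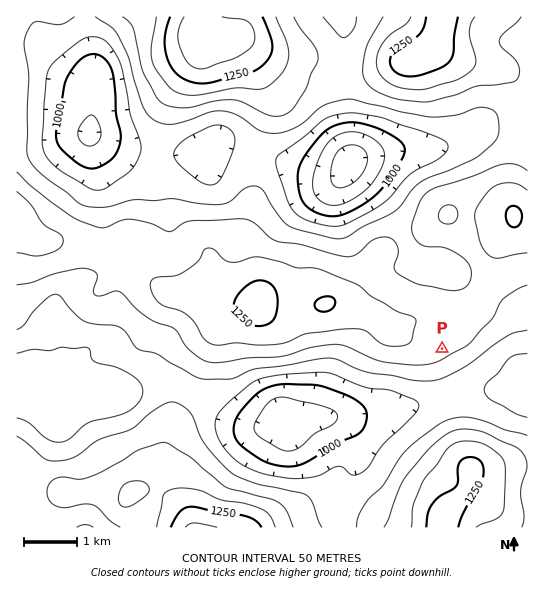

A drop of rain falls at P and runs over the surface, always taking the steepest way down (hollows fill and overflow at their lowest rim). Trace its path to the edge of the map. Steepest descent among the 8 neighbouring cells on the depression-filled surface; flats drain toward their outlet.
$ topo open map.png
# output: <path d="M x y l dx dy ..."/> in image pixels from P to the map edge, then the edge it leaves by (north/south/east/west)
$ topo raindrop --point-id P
<path d="M442 349l39 38 33 0 9-5 4 0"/>
exit: east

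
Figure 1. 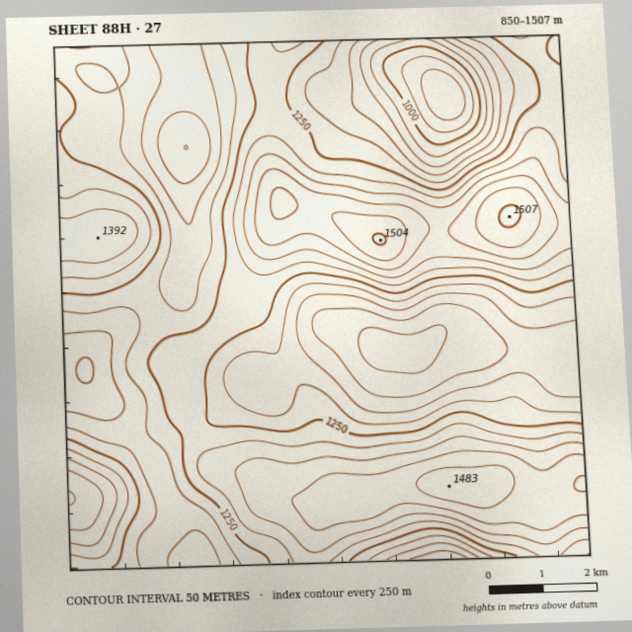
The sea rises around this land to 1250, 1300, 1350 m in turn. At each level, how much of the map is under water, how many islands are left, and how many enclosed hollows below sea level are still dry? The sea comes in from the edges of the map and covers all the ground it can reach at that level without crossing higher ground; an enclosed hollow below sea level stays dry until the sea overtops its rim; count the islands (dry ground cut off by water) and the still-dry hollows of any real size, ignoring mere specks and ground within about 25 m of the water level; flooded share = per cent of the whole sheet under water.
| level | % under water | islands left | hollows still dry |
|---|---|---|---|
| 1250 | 53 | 0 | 0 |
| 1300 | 69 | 0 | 0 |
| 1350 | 78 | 0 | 0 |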